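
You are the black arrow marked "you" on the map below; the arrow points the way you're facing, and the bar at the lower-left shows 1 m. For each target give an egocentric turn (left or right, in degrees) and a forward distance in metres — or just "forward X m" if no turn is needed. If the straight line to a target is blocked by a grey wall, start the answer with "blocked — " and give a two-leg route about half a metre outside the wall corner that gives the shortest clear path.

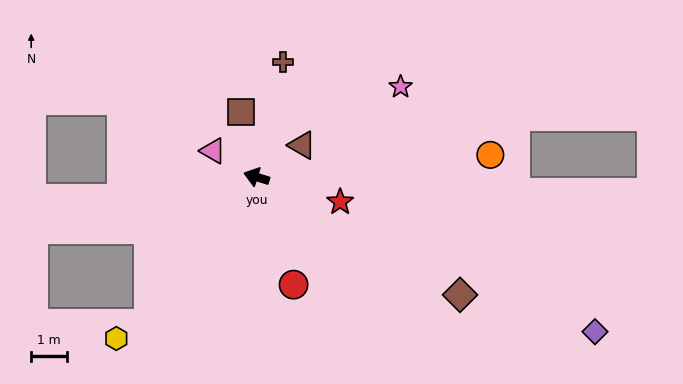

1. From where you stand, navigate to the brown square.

turn right 60°, forward 1.9 m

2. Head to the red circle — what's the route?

turn left 126°, forward 3.2 m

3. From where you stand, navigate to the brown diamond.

turn left 167°, forward 6.6 m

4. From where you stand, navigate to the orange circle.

turn right 157°, forward 6.6 m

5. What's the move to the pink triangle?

turn right 14°, forward 1.4 m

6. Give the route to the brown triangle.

turn right 128°, forward 1.6 m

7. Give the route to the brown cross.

turn right 86°, forward 3.3 m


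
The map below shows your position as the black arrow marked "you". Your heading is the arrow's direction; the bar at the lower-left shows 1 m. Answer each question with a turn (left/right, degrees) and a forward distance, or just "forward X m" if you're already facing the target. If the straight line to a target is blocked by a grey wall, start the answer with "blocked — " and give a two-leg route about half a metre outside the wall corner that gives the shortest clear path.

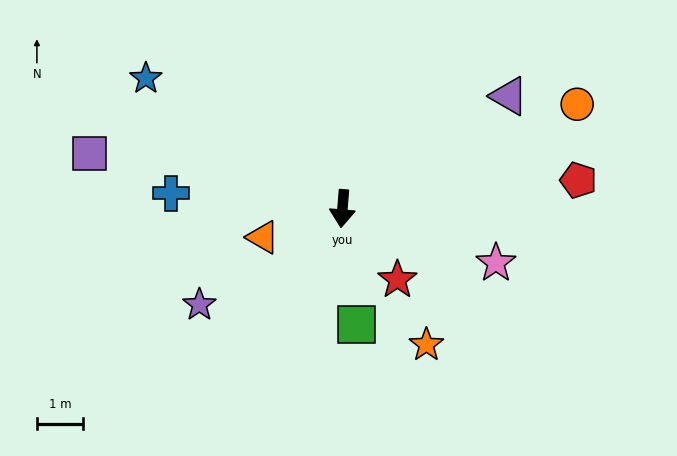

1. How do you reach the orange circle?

turn left 119°, forward 5.6 m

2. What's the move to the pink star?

turn left 75°, forward 3.5 m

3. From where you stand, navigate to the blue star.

turn right 119°, forward 5.1 m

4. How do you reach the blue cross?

turn right 90°, forward 3.7 m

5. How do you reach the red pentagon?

turn left 101°, forward 5.2 m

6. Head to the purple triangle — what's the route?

turn left 129°, forward 4.4 m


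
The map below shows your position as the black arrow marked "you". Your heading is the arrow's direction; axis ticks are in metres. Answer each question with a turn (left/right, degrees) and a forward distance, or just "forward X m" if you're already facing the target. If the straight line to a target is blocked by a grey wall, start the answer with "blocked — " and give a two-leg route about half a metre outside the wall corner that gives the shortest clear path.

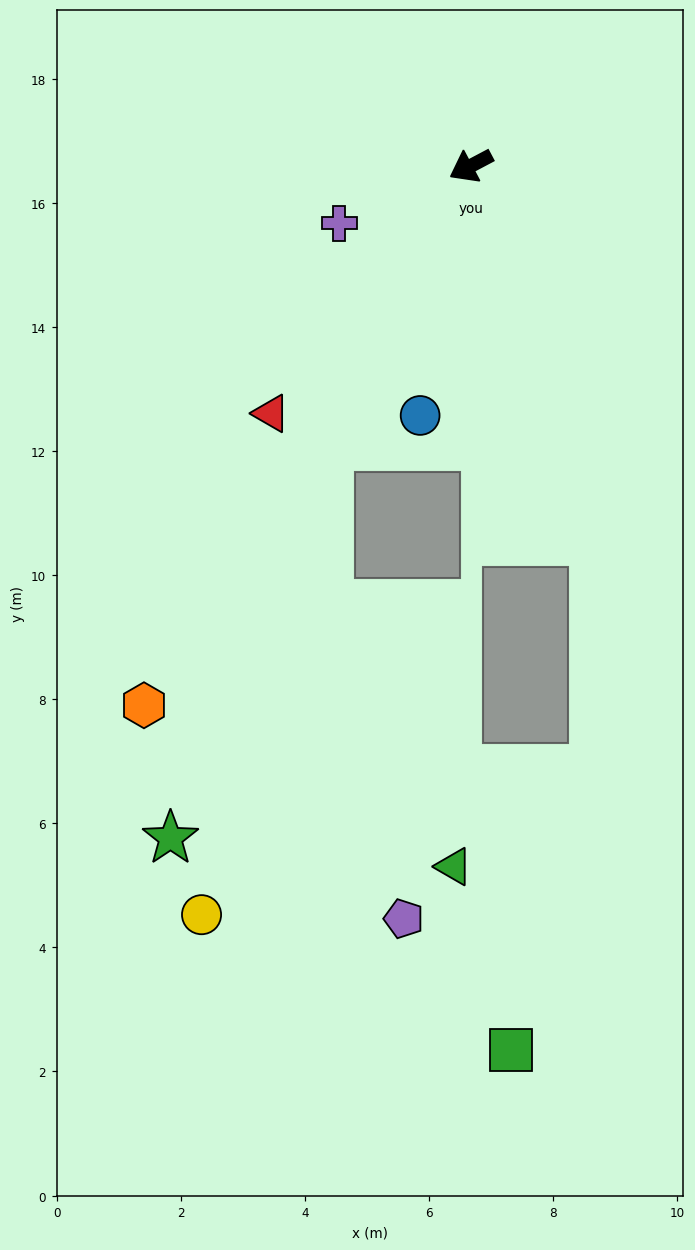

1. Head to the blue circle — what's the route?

turn left 51°, forward 4.1 m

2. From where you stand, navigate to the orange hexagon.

turn left 31°, forward 10.2 m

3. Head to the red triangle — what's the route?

turn left 23°, forward 5.1 m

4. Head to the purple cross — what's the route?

turn right 4°, forward 2.3 m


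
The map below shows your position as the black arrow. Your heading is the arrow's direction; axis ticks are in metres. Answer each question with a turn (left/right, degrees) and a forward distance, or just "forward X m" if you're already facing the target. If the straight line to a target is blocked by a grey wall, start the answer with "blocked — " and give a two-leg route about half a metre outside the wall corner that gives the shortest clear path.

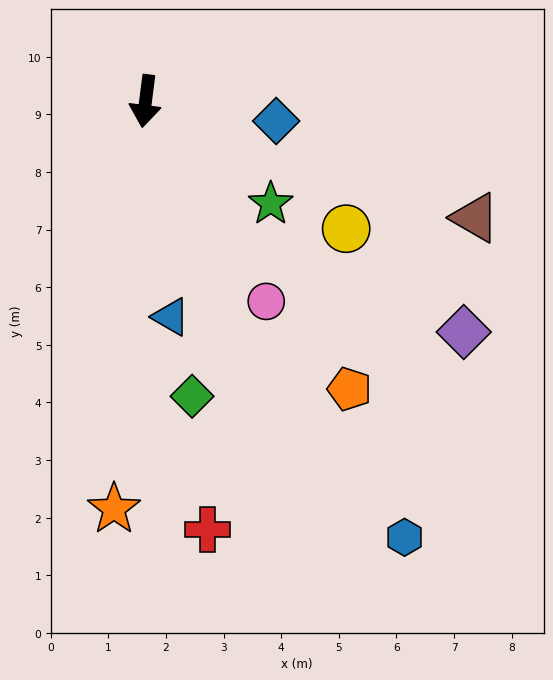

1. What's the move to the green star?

turn left 58°, forward 2.8 m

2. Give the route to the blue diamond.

turn left 89°, forward 2.3 m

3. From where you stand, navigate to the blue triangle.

turn left 14°, forward 3.8 m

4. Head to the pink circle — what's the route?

turn left 38°, forward 4.1 m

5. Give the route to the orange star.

turn left 3°, forward 7.1 m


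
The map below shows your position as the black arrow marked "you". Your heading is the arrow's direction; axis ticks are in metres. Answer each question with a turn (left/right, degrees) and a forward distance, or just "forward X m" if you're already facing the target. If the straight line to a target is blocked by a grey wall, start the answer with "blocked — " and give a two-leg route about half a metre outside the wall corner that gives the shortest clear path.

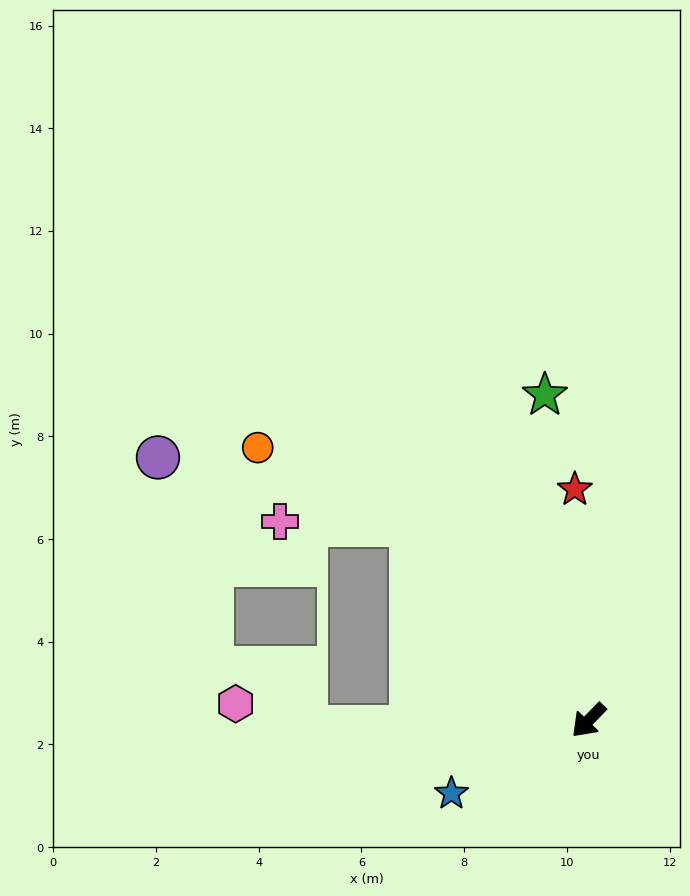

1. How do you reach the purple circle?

blocked — turn right 94°, forward 5.1 m, then turn left 33°, forward 5.1 m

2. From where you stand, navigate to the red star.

turn right 132°, forward 4.5 m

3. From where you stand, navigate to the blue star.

turn right 18°, forward 3.0 m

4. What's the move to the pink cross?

blocked — turn right 94°, forward 5.1 m, then turn left 47°, forward 2.6 m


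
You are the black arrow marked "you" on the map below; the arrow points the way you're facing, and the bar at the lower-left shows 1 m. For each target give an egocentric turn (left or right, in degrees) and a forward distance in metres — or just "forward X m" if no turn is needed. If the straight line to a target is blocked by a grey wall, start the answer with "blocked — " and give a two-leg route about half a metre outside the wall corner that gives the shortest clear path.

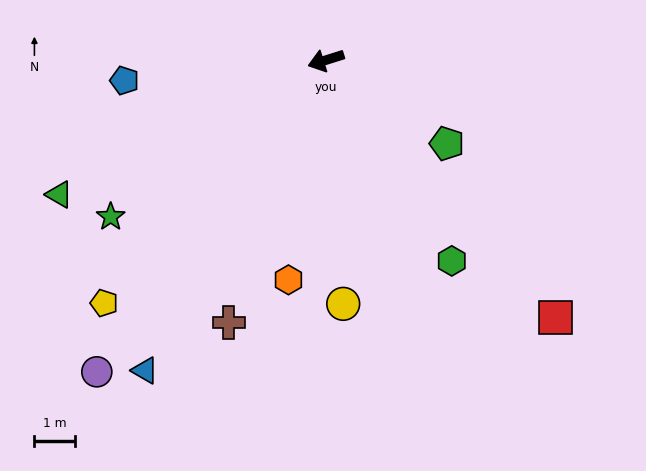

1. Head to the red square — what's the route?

turn left 114°, forward 8.4 m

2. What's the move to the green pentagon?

turn left 128°, forward 3.6 m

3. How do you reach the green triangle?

turn left 9°, forward 7.3 m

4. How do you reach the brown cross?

turn left 52°, forward 6.8 m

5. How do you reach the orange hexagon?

turn left 63°, forward 5.4 m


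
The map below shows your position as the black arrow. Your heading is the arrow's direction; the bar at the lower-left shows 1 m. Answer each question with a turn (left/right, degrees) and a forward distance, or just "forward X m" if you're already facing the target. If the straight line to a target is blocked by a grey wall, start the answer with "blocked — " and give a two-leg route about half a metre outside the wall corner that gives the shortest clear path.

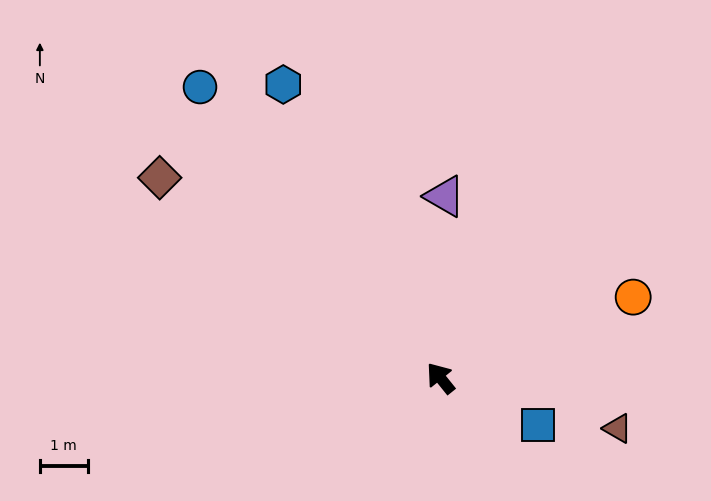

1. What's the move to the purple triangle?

turn right 40°, forward 3.8 m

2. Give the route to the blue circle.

forward 7.9 m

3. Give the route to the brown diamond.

turn left 16°, forward 7.2 m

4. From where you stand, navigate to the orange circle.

turn right 106°, forward 4.4 m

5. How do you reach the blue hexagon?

turn right 11°, forward 6.9 m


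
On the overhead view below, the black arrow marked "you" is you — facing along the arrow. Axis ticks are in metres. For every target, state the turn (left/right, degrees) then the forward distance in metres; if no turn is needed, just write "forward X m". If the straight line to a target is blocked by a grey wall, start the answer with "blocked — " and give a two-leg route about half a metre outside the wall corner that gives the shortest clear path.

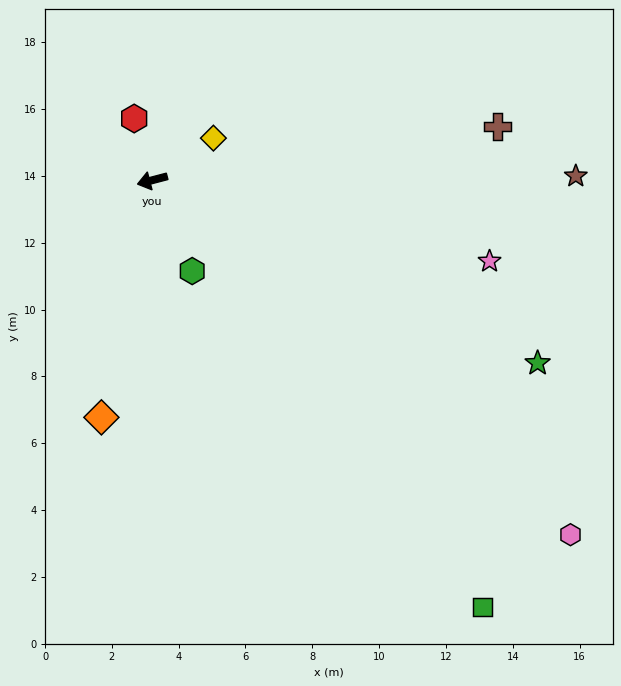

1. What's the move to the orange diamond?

turn left 63°, forward 7.3 m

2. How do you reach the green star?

turn left 140°, forward 12.8 m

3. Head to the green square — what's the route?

turn left 113°, forward 16.2 m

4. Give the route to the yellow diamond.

turn right 160°, forward 2.2 m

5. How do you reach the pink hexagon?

turn left 125°, forward 16.4 m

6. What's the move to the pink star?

turn left 152°, forward 10.4 m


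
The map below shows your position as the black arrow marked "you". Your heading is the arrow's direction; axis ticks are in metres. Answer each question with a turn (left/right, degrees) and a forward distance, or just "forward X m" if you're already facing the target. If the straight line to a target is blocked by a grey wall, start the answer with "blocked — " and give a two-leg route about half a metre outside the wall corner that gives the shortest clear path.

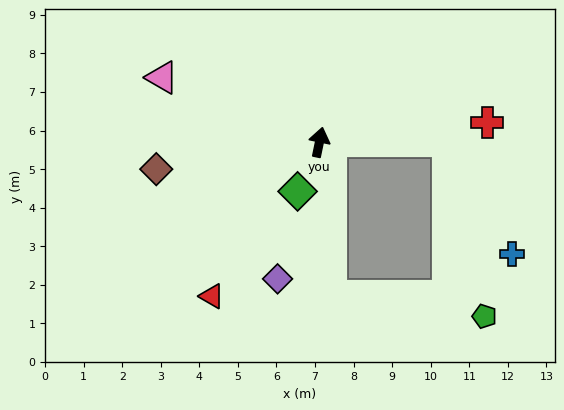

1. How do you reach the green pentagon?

blocked — turn right 77°, forward 3.3 m, then turn right 80°, forward 4.7 m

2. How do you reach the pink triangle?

turn left 79°, forward 4.4 m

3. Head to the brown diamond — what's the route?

turn left 111°, forward 4.3 m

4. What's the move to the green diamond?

turn left 168°, forward 1.4 m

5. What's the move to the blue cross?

blocked — turn right 77°, forward 3.3 m, then turn right 62°, forward 3.4 m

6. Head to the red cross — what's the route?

turn right 72°, forward 4.4 m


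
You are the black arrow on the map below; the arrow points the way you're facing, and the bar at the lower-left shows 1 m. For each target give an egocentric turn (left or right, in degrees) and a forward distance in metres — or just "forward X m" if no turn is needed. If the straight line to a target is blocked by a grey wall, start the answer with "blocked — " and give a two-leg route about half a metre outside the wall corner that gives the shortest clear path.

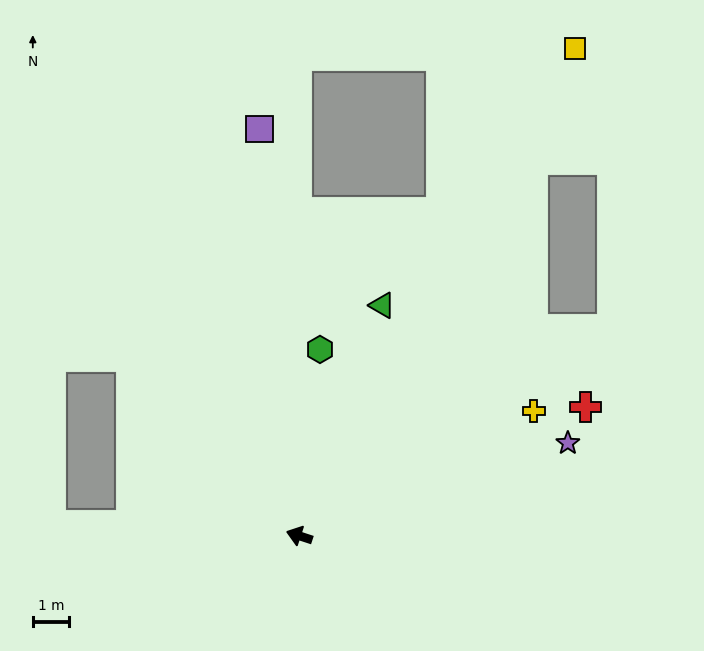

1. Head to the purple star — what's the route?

turn right 143°, forward 7.8 m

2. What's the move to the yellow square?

turn right 101°, forward 15.4 m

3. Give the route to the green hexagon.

turn right 78°, forward 5.2 m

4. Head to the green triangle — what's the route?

turn right 92°, forward 6.7 m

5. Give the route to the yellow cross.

turn right 134°, forward 7.3 m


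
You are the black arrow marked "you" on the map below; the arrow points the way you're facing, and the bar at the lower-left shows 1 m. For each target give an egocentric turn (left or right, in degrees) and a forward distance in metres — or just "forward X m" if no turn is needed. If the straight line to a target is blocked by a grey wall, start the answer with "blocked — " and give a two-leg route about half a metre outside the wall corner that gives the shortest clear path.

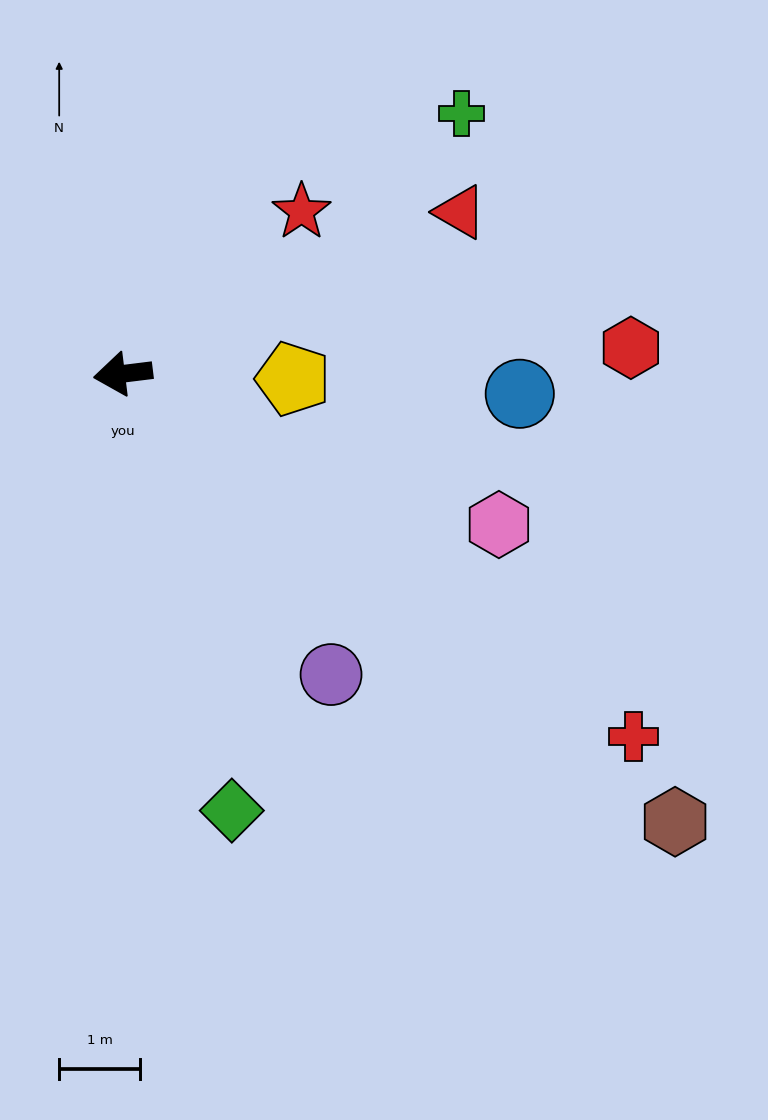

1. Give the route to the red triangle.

turn right 161°, forward 4.6 m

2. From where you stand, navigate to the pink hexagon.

turn left 151°, forward 5.0 m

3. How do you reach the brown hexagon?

turn left 134°, forward 8.8 m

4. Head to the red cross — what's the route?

turn left 138°, forward 7.7 m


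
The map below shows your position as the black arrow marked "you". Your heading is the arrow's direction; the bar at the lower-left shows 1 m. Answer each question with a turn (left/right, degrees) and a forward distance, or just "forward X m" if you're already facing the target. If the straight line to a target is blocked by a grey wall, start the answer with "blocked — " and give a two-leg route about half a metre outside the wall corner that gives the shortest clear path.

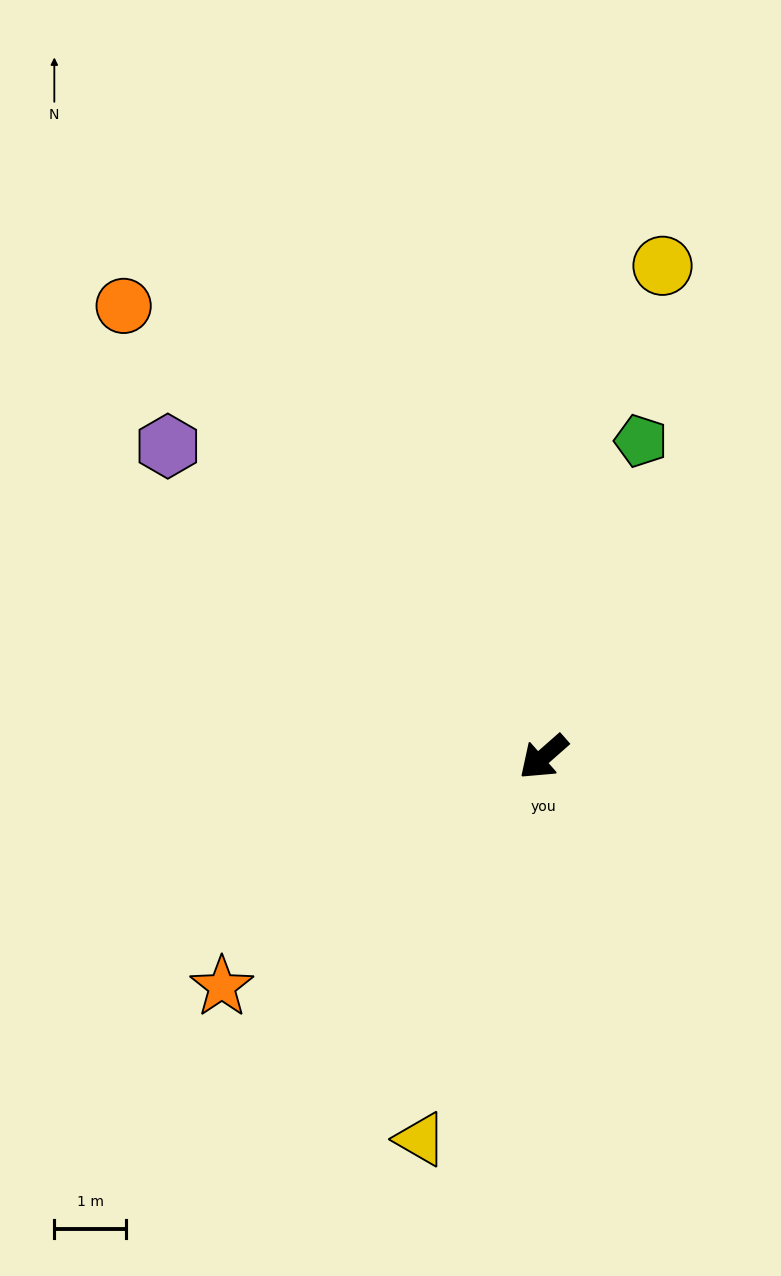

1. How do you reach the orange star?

turn right 6°, forward 5.5 m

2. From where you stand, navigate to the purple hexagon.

turn right 81°, forward 6.8 m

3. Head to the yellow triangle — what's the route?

turn left 31°, forward 5.6 m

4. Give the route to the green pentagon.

turn right 148°, forward 4.6 m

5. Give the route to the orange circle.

turn right 88°, forward 8.6 m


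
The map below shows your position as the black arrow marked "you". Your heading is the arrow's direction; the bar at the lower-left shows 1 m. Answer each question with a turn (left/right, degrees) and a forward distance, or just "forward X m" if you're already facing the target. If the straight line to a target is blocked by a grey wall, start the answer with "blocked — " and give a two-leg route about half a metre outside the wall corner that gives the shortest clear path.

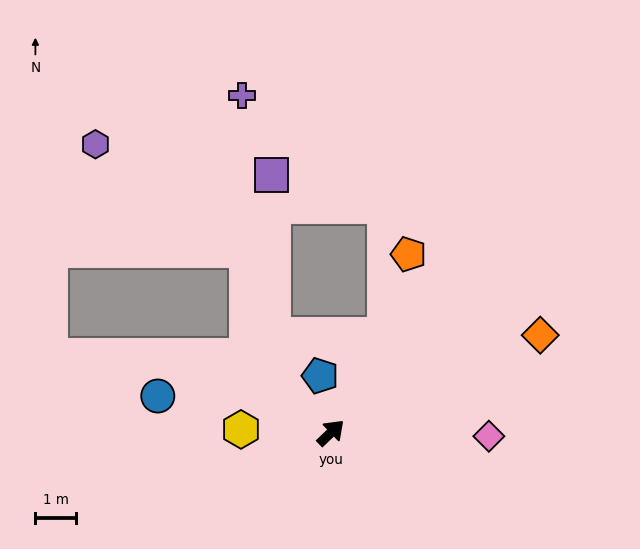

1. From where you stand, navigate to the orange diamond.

turn right 19°, forward 5.6 m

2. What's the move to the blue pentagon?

turn left 57°, forward 1.4 m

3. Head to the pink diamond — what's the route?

turn right 45°, forward 3.9 m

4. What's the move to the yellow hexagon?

turn left 134°, forward 2.2 m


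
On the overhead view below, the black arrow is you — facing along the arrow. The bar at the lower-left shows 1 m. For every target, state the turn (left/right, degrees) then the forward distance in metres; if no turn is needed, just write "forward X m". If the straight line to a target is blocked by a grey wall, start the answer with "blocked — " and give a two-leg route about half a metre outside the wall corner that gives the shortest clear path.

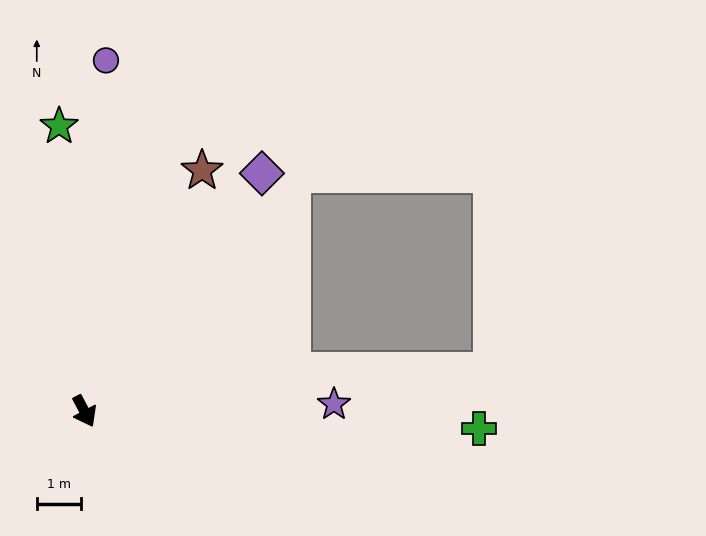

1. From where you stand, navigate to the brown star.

turn left 126°, forward 6.0 m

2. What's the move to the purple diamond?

turn left 115°, forward 6.7 m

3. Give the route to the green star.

turn left 157°, forward 6.4 m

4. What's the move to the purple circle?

turn left 149°, forward 7.9 m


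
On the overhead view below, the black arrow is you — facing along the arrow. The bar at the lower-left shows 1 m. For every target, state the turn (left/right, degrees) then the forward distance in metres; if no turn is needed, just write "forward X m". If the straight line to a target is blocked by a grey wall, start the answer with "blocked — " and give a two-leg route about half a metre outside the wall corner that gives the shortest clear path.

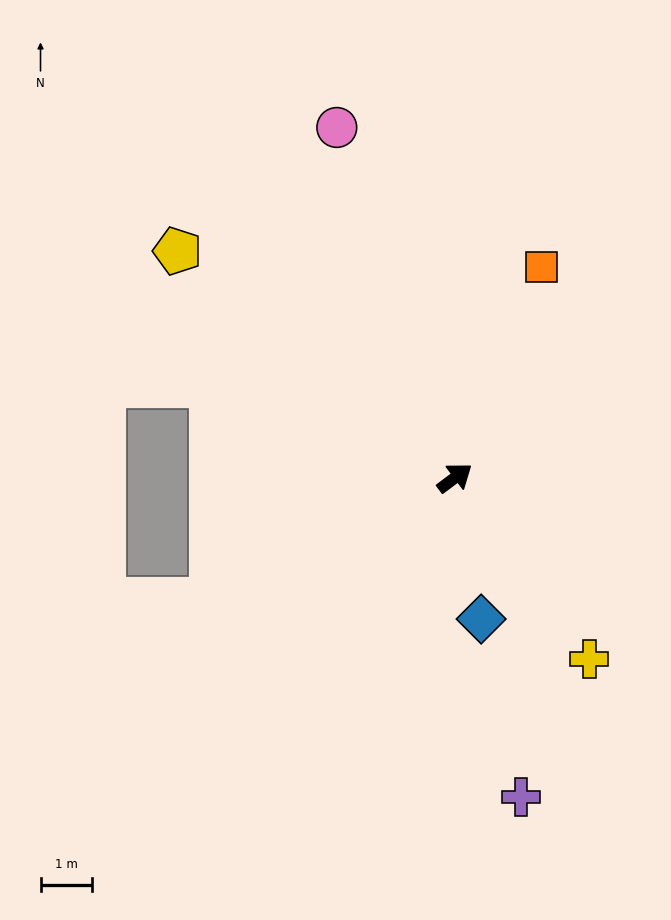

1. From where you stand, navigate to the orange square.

turn left 31°, forward 4.4 m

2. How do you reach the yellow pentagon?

turn left 104°, forward 6.9 m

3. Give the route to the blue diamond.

turn right 116°, forward 2.8 m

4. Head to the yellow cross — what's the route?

turn right 90°, forward 4.4 m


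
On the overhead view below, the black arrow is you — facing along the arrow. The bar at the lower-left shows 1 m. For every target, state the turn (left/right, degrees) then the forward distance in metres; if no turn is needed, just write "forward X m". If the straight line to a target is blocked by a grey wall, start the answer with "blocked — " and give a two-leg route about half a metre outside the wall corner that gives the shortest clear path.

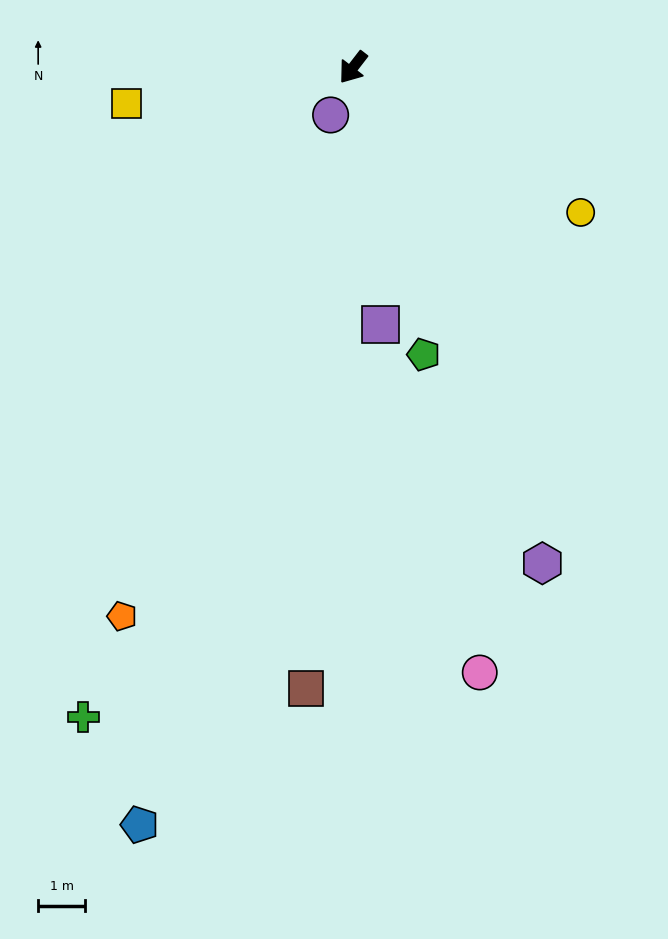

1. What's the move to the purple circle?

turn left 12°, forward 1.1 m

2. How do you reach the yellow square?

turn right 43°, forward 4.9 m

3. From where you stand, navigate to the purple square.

turn left 44°, forward 5.5 m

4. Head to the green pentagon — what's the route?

turn left 52°, forward 6.3 m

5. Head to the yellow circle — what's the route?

turn left 95°, forward 5.7 m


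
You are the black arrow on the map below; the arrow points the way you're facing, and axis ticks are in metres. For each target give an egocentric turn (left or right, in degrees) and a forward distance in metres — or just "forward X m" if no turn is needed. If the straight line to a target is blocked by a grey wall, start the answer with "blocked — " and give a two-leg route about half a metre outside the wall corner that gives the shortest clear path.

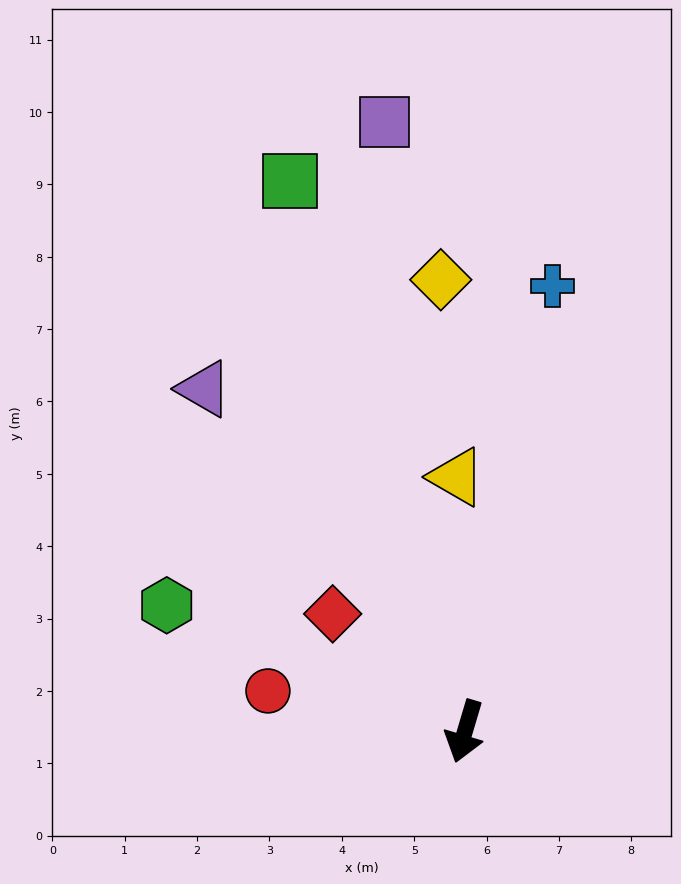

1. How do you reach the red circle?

turn right 85°, forward 2.8 m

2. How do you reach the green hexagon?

turn right 96°, forward 4.5 m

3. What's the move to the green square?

turn right 146°, forward 8.0 m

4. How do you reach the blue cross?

turn right 175°, forward 6.3 m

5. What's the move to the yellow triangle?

turn right 162°, forward 3.5 m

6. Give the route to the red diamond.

turn right 115°, forward 2.4 m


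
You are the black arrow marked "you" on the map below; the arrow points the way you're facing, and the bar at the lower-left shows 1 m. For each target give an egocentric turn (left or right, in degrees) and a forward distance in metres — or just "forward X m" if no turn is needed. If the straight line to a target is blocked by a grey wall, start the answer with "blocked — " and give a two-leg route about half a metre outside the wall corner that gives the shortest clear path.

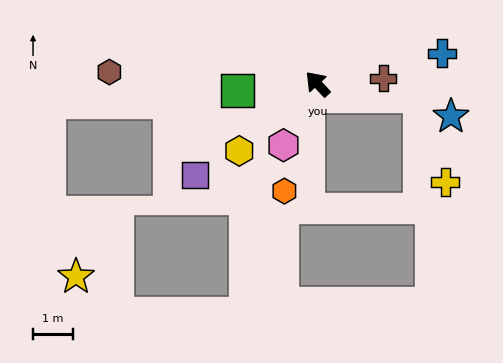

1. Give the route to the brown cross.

turn right 128°, forward 1.6 m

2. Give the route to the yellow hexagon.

turn left 88°, forward 2.6 m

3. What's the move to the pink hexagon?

turn left 108°, forward 1.7 m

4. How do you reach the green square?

turn left 52°, forward 2.0 m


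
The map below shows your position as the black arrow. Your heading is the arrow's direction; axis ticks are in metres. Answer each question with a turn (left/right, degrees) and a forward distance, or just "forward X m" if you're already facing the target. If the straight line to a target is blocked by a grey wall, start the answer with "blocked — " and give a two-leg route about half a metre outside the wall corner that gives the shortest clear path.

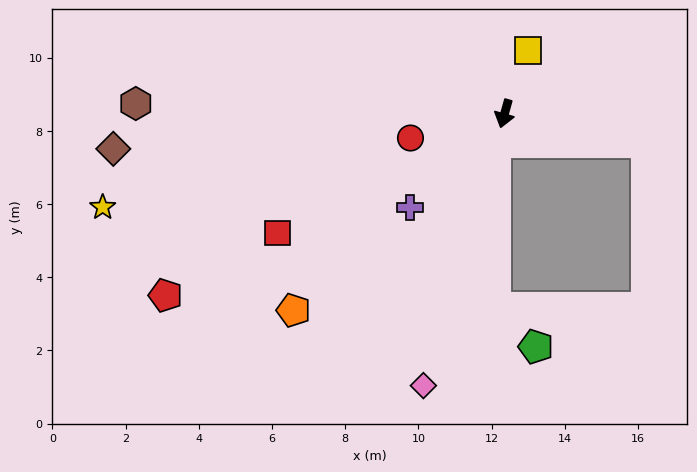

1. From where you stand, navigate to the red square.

turn right 47°, forward 7.0 m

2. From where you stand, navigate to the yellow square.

turn left 175°, forward 1.8 m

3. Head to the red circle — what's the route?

turn right 60°, forward 2.7 m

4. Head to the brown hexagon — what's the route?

turn right 76°, forward 10.1 m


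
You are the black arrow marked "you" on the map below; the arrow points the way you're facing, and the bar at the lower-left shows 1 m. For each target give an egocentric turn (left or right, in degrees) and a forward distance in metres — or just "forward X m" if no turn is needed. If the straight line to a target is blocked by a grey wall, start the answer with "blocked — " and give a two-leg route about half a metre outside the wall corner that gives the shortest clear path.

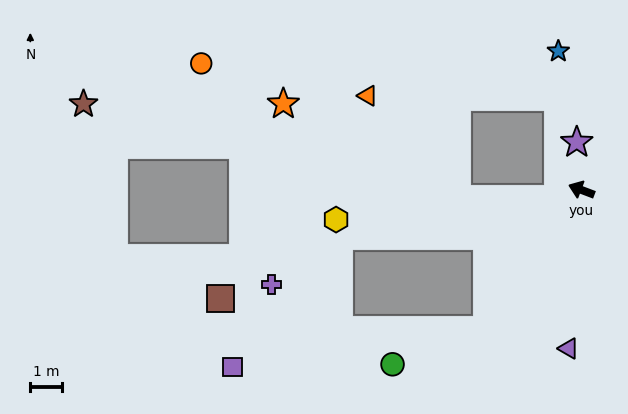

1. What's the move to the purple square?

blocked — turn left 76°, forward 5.3 m, then turn right 47°, forward 8.0 m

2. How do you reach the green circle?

blocked — turn left 76°, forward 5.3 m, then turn right 35°, forward 3.1 m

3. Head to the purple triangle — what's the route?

turn left 106°, forward 4.9 m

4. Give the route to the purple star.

turn right 64°, forward 1.5 m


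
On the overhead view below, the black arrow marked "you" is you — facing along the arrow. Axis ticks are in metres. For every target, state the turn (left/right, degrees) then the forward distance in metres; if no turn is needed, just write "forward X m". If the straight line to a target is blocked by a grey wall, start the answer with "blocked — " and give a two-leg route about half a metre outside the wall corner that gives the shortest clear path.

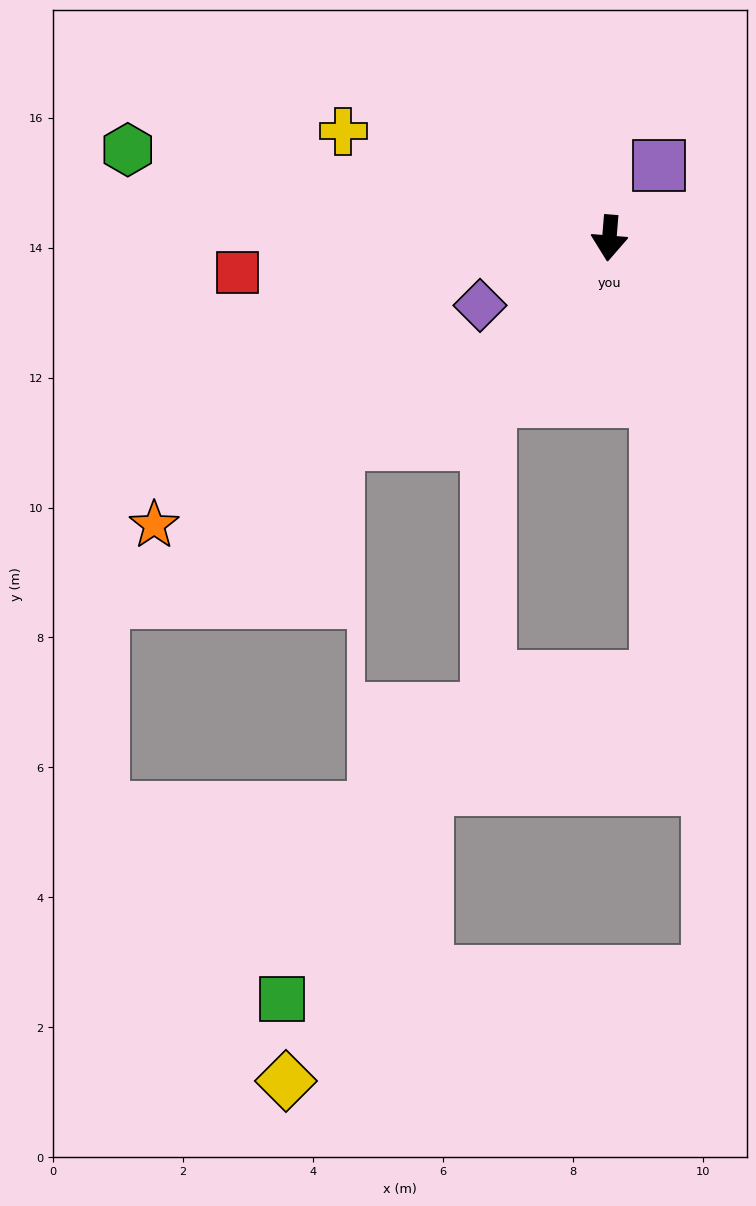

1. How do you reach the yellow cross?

turn right 107°, forward 4.4 m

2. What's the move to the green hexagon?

turn right 96°, forward 7.5 m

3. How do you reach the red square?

turn right 80°, forward 5.8 m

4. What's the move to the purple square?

turn left 150°, forward 1.4 m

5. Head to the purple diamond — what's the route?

turn right 58°, forward 2.2 m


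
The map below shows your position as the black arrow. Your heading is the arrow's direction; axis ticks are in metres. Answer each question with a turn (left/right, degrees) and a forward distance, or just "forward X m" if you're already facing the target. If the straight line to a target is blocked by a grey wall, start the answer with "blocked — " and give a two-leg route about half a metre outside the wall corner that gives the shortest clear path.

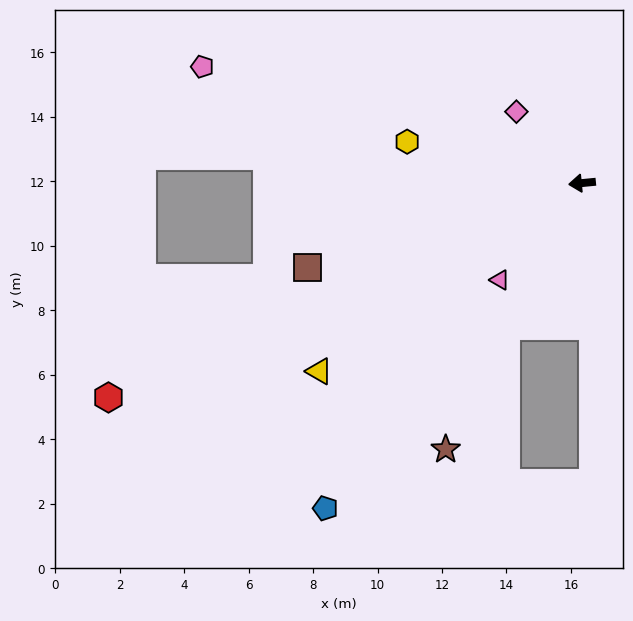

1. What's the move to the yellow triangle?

turn left 30°, forward 10.0 m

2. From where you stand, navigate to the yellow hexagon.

turn right 19°, forward 5.6 m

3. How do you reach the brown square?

turn left 11°, forward 8.9 m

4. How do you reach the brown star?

turn left 57°, forward 9.3 m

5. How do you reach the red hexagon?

turn left 19°, forward 16.1 m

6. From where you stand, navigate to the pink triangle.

turn left 44°, forward 3.9 m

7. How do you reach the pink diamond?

turn right 53°, forward 3.0 m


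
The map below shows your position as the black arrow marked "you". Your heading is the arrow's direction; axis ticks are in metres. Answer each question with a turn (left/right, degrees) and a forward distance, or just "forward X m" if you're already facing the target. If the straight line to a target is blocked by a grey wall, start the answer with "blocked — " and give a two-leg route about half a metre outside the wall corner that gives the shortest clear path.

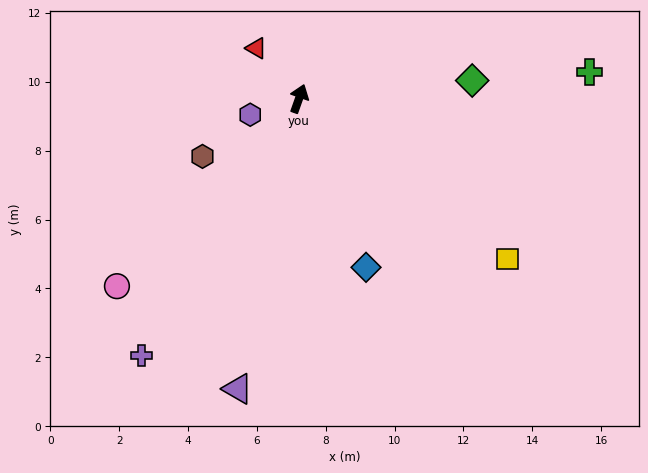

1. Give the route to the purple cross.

turn left 168°, forward 8.8 m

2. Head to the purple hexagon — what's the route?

turn left 128°, forward 1.5 m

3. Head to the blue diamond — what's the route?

turn right 139°, forward 5.3 m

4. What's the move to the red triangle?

turn left 60°, forward 1.9 m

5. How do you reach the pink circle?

turn left 155°, forward 7.6 m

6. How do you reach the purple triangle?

turn right 172°, forward 8.6 m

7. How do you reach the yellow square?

turn right 108°, forward 7.6 m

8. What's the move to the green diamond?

turn right 65°, forward 5.1 m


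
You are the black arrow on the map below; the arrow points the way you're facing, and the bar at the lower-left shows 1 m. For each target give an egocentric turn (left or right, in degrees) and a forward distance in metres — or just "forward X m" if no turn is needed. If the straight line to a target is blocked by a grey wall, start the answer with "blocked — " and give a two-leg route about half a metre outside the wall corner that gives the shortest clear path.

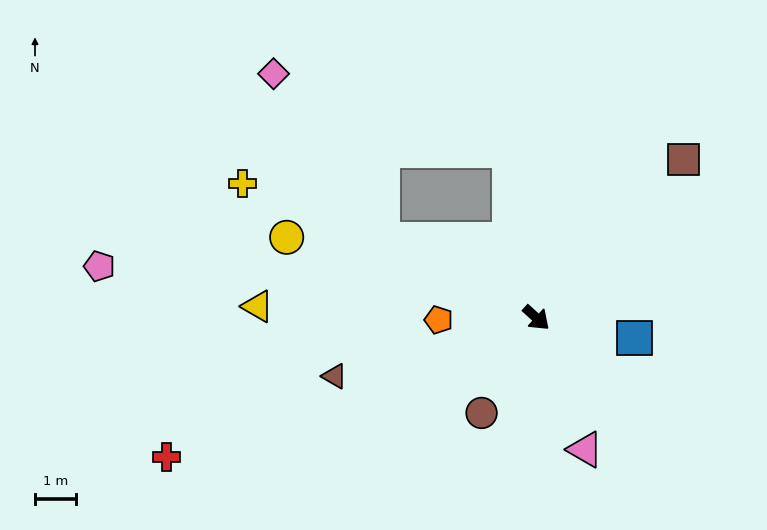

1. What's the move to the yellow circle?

turn right 156°, forward 6.4 m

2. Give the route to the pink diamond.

blocked — turn right 165°, forward 4.2 m, then turn right 29°, forward 4.8 m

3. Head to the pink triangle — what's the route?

turn right 27°, forward 3.4 m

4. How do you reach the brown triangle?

turn right 122°, forward 5.1 m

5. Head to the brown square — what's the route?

turn left 89°, forward 5.3 m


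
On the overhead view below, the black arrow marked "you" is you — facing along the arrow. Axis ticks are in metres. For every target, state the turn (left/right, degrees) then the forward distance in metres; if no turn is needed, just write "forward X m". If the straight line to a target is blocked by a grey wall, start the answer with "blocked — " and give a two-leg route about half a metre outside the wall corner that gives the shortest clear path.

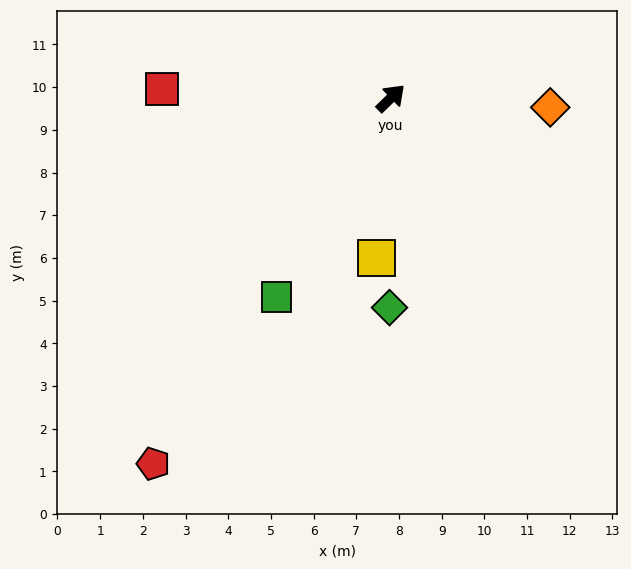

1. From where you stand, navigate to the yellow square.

turn right 139°, forward 3.8 m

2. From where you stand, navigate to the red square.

turn left 134°, forward 5.4 m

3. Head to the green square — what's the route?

turn right 164°, forward 5.4 m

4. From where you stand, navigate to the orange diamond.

turn right 47°, forward 3.7 m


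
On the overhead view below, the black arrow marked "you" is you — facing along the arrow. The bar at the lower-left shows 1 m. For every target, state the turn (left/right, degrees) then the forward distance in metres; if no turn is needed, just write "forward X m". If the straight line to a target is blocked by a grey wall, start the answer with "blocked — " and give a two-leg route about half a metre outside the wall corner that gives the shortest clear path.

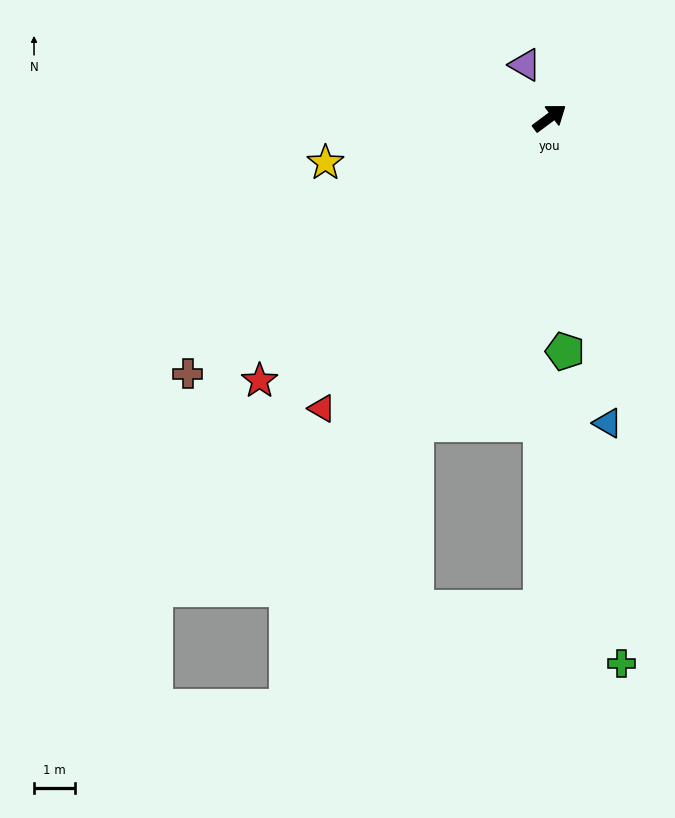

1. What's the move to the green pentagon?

turn right 123°, forward 5.7 m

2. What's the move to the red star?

turn right 174°, forward 9.5 m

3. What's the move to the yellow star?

turn left 155°, forward 5.6 m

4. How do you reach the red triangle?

turn right 165°, forward 9.0 m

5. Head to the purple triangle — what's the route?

turn left 78°, forward 1.4 m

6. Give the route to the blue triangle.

turn right 116°, forward 7.6 m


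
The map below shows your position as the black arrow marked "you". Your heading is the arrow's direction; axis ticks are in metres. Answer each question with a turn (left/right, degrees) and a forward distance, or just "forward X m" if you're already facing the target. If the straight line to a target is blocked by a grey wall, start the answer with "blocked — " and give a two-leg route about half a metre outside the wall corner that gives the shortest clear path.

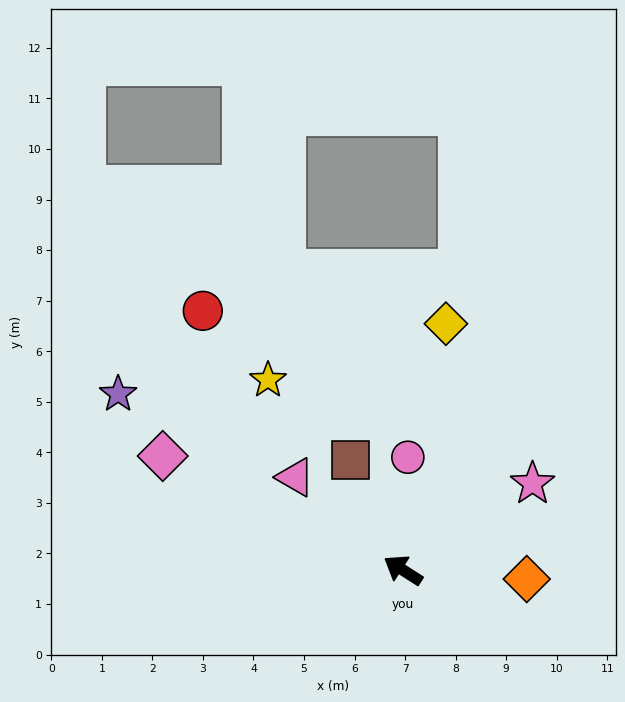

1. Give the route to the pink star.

turn right 114°, forward 3.1 m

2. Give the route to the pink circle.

turn right 60°, forward 2.2 m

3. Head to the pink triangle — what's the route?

turn right 8°, forward 2.8 m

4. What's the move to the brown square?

turn right 32°, forward 2.4 m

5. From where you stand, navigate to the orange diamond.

turn right 152°, forward 2.5 m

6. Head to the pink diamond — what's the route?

turn left 7°, forward 5.3 m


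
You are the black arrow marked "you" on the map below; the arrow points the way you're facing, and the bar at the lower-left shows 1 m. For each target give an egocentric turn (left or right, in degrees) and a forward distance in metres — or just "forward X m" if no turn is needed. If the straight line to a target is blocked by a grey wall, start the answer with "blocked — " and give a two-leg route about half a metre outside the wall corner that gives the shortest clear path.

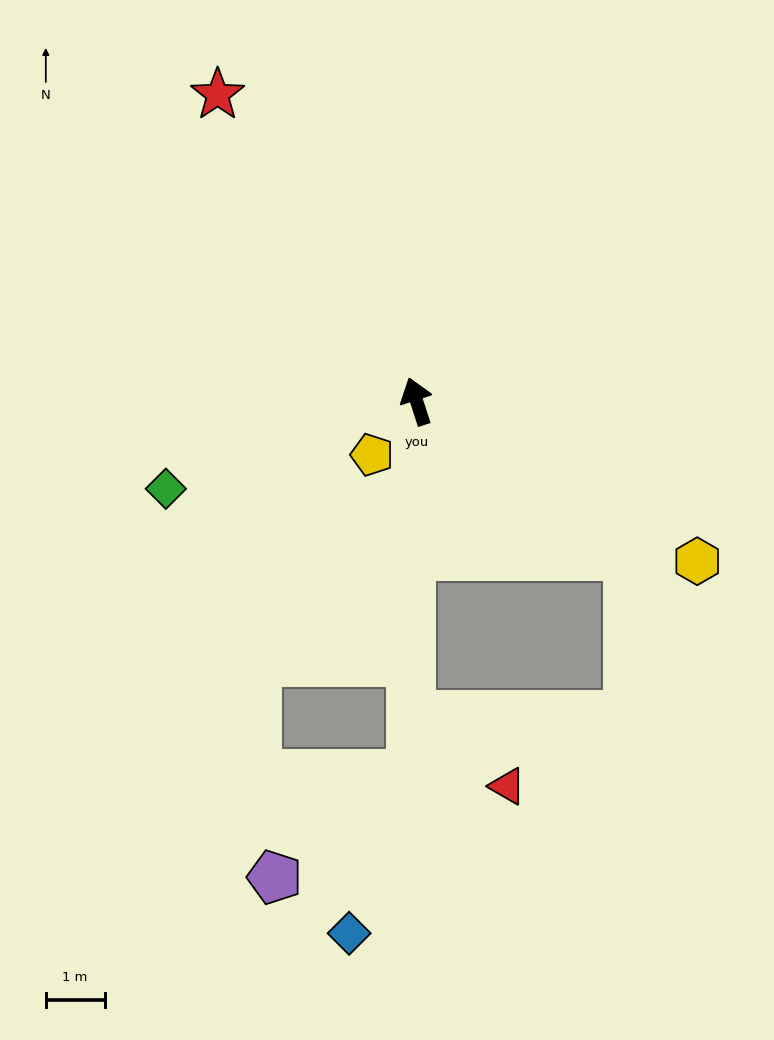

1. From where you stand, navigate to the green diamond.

turn left 91°, forward 4.5 m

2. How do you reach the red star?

turn left 15°, forward 6.2 m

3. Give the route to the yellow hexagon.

turn right 138°, forward 5.5 m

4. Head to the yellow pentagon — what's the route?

turn left 122°, forward 1.2 m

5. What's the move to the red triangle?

blocked — turn left 161°, forward 5.3 m, then turn left 55°, forward 2.0 m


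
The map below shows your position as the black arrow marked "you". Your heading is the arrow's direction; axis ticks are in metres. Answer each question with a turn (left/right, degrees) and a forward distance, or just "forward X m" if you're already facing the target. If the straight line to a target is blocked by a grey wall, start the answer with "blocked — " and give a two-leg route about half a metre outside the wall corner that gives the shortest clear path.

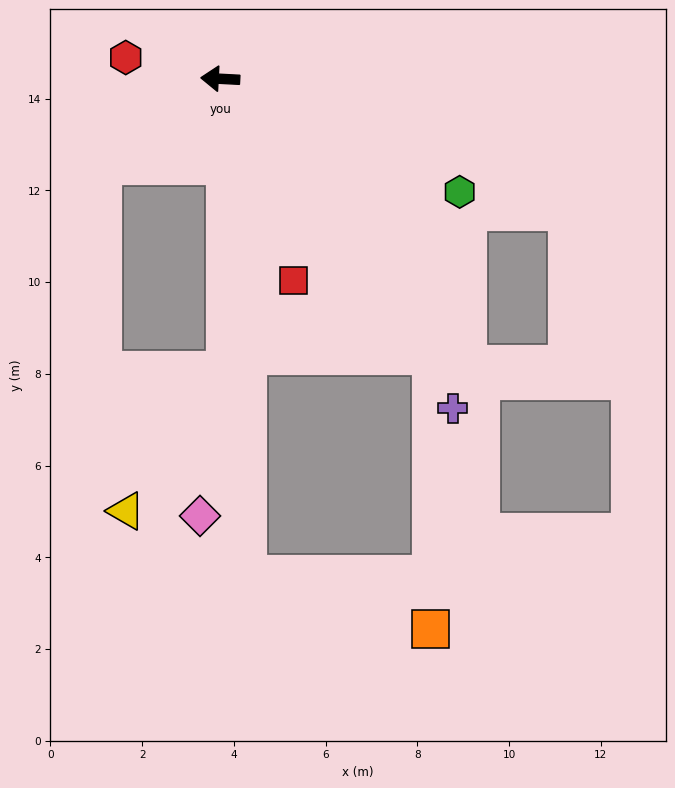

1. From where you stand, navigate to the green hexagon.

turn left 158°, forward 5.8 m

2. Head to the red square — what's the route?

turn left 113°, forward 4.7 m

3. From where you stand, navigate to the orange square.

blocked — turn left 96°, forward 10.8 m, then turn left 70°, forward 4.2 m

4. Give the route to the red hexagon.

turn right 10°, forward 2.1 m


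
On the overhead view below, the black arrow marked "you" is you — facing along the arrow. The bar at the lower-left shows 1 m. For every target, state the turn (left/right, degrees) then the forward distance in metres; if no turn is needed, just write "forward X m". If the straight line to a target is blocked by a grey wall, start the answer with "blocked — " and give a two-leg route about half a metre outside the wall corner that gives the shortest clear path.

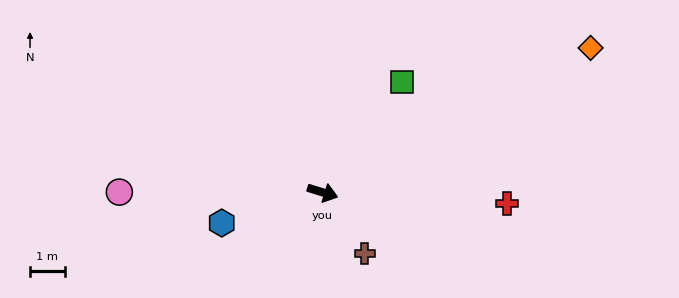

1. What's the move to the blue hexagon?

turn right 146°, forward 3.0 m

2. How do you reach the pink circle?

turn right 163°, forward 5.9 m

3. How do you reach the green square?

turn left 71°, forward 3.9 m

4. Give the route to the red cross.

turn left 14°, forward 5.3 m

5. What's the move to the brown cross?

turn right 38°, forward 2.1 m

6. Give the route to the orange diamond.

turn left 46°, forward 8.8 m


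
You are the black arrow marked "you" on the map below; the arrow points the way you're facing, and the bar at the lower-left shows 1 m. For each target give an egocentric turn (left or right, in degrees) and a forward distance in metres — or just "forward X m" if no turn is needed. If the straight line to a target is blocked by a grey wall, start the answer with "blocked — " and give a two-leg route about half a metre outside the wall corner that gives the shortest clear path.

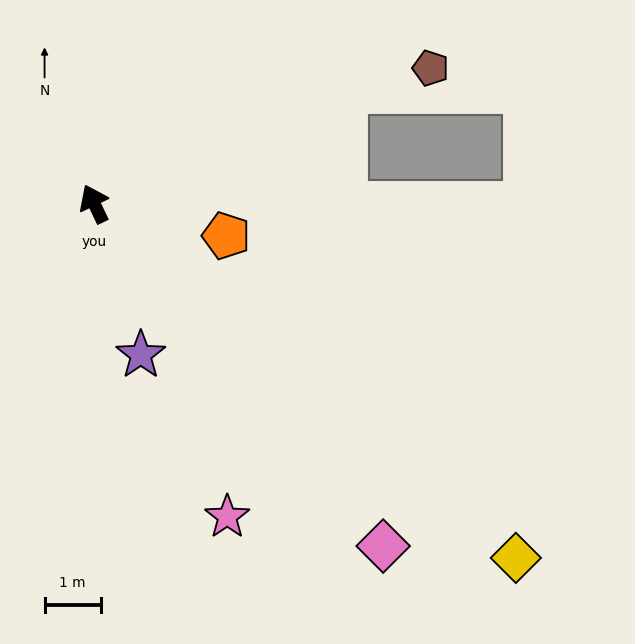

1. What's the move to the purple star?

turn left 172°, forward 2.8 m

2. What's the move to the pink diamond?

turn right 165°, forward 8.0 m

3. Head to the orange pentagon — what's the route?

turn right 129°, forward 2.4 m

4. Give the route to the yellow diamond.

turn right 155°, forward 9.8 m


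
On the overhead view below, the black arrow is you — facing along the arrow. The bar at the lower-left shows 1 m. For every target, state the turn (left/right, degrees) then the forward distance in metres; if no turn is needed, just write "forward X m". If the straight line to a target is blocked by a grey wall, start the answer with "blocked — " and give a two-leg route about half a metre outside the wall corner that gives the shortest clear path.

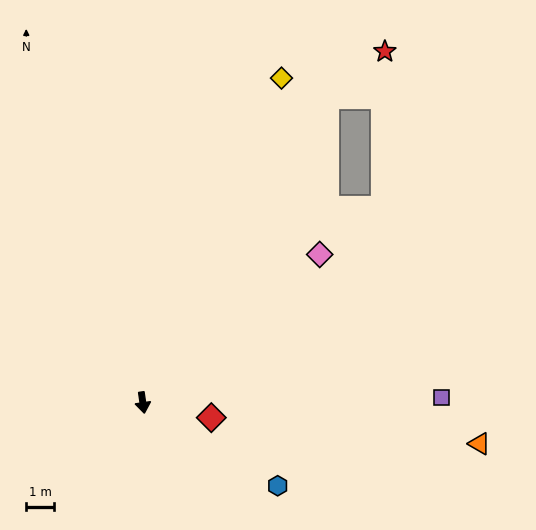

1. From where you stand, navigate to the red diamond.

turn left 69°, forward 2.5 m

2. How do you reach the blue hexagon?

turn left 50°, forward 5.7 m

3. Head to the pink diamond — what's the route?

turn left 122°, forward 8.3 m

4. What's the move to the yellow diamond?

turn left 149°, forward 12.6 m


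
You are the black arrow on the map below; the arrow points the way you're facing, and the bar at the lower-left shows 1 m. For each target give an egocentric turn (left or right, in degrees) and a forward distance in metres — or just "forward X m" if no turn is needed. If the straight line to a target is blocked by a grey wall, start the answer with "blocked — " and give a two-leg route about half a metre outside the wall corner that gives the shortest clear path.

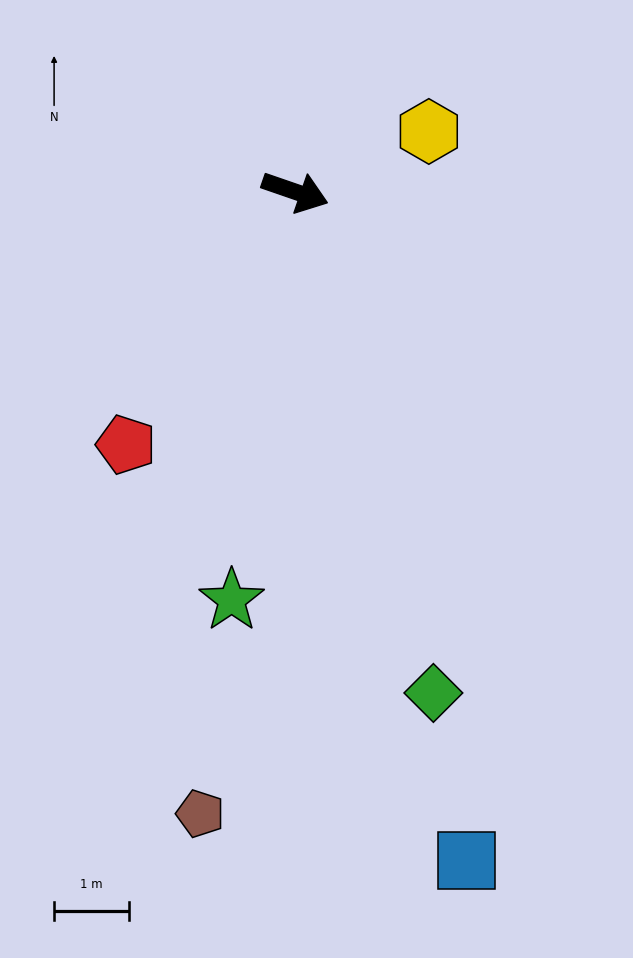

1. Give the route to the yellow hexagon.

turn left 43°, forward 2.0 m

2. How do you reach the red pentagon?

turn right 105°, forward 4.1 m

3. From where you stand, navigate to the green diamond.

turn right 56°, forward 7.0 m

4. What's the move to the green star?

turn right 80°, forward 5.5 m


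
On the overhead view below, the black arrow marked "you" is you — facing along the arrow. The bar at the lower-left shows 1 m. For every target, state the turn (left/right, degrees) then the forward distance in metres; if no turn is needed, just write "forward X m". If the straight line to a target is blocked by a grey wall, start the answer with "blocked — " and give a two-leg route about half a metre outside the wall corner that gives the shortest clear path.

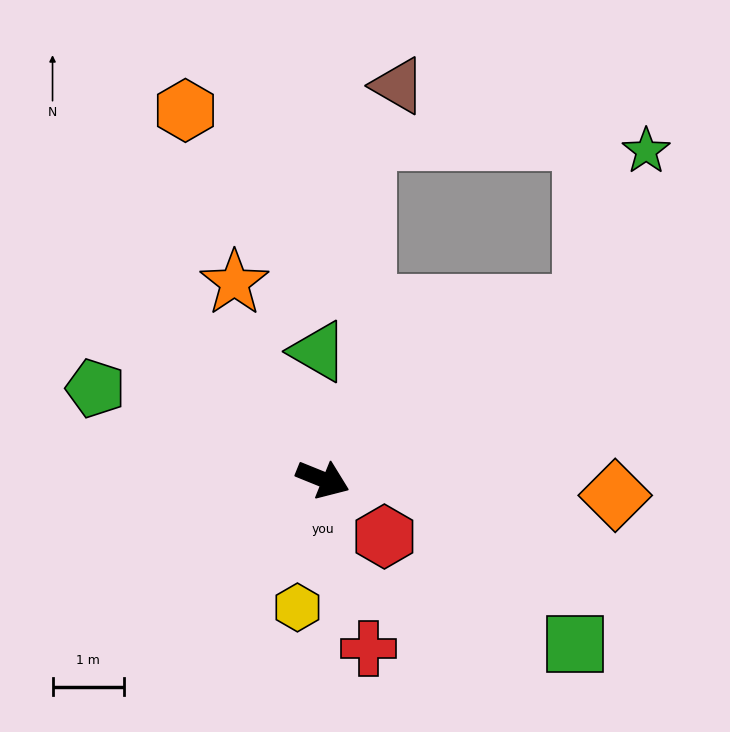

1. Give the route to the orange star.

turn left 136°, forward 3.0 m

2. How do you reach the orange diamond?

turn left 19°, forward 4.1 m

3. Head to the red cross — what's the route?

turn right 53°, forward 2.5 m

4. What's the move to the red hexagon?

turn right 21°, forward 1.2 m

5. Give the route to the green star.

blocked — turn left 56°, forward 4.4 m, then turn left 34°, forward 2.3 m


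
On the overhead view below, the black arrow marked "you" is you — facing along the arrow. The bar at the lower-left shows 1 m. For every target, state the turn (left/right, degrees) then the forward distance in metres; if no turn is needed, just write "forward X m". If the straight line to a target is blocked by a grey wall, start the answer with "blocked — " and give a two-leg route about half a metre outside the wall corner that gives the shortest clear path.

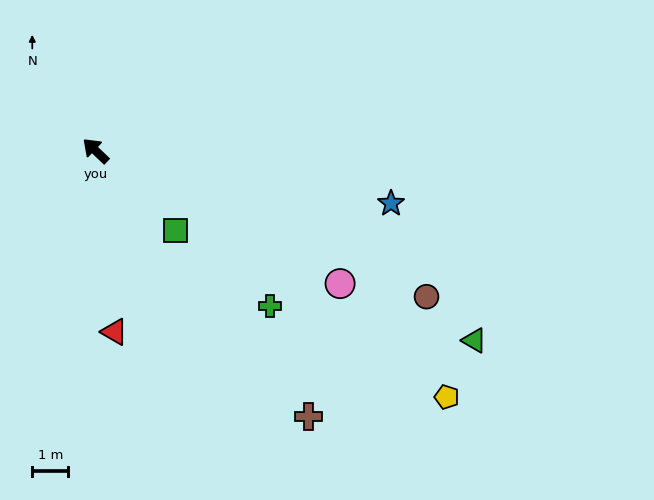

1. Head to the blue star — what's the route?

turn right 146°, forward 8.3 m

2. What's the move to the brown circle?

turn right 160°, forward 10.0 m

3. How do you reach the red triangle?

turn left 140°, forward 5.0 m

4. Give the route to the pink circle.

turn right 165°, forward 7.7 m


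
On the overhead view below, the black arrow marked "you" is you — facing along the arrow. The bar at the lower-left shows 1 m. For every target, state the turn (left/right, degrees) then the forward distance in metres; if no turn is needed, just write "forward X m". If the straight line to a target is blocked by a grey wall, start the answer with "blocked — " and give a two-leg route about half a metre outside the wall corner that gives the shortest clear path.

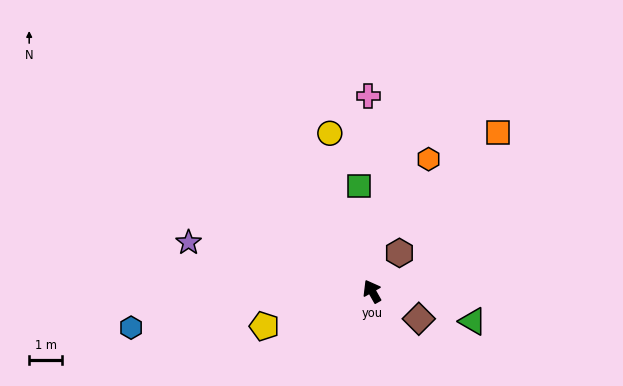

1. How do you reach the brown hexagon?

turn right 65°, forward 1.4 m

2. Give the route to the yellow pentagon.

turn left 78°, forward 3.4 m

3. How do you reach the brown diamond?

turn right 150°, forward 1.6 m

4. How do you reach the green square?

turn right 22°, forward 3.2 m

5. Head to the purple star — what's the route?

turn left 46°, forward 5.7 m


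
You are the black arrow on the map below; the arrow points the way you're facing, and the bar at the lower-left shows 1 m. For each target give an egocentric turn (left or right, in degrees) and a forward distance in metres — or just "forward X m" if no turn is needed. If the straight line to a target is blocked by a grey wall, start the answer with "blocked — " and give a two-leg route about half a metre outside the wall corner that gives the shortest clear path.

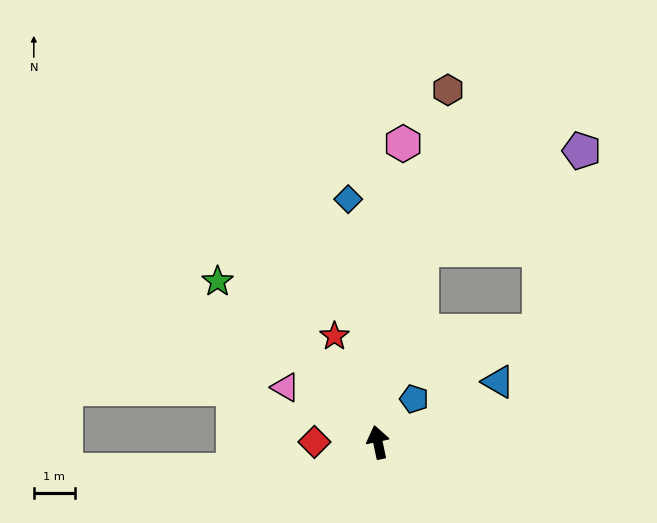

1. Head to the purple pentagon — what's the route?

blocked — turn right 25°, forward 4.8 m, then turn right 45°, forward 4.6 m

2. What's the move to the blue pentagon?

turn right 52°, forward 1.4 m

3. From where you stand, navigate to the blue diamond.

turn right 5°, forward 5.9 m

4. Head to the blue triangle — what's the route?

turn right 75°, forward 3.3 m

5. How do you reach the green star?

turn left 33°, forward 5.5 m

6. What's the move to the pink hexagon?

turn right 17°, forward 7.3 m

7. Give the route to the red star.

turn left 10°, forward 2.8 m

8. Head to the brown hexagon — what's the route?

turn right 23°, forward 8.7 m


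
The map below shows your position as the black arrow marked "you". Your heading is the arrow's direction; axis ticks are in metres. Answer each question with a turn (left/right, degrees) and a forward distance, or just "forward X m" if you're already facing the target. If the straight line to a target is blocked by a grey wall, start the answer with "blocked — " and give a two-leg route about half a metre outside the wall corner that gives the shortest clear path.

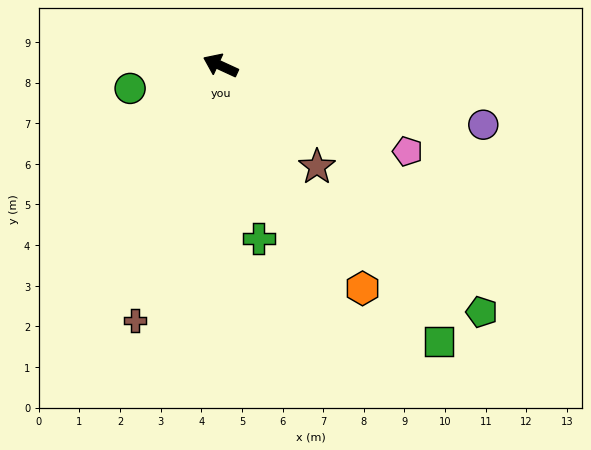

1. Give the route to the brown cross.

turn left 96°, forward 6.6 m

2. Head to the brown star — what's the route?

turn left 158°, forward 3.4 m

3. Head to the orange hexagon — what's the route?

turn left 147°, forward 6.5 m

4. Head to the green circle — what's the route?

turn left 39°, forward 2.3 m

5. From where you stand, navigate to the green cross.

turn left 127°, forward 4.4 m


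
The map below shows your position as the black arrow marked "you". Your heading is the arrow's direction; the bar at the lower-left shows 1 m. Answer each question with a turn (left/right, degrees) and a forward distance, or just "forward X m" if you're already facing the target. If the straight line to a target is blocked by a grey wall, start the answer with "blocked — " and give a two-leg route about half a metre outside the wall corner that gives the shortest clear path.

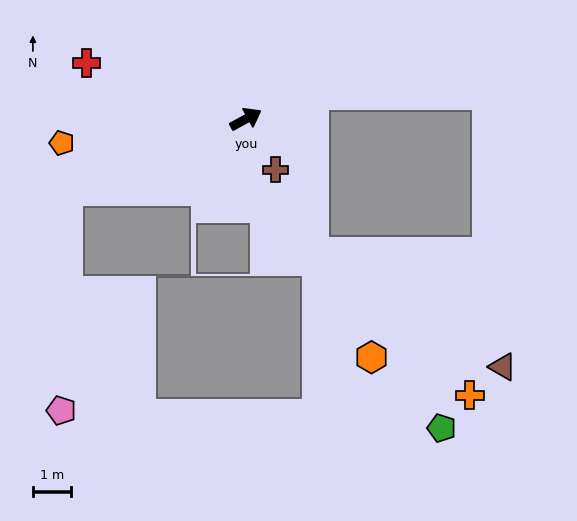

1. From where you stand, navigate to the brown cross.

turn right 89°, forward 1.5 m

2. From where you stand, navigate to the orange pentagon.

turn left 159°, forward 4.9 m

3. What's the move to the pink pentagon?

blocked — turn left 173°, forward 5.1 m, then turn left 67°, forward 5.8 m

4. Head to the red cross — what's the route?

turn left 132°, forward 4.4 m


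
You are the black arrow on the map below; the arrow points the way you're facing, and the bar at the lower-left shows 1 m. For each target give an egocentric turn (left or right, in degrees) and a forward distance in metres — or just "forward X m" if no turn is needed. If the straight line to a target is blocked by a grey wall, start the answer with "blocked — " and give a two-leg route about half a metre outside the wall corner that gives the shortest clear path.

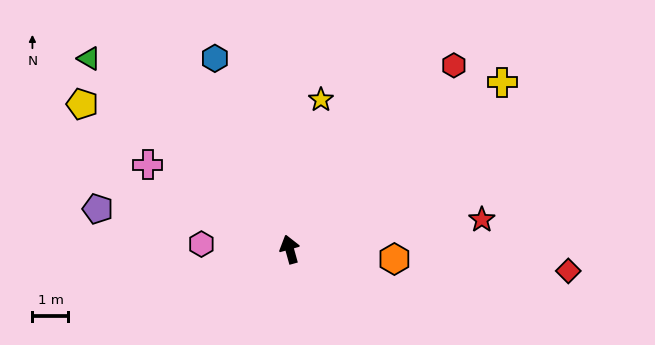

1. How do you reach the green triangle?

turn left 31°, forward 7.7 m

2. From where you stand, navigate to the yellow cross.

turn right 67°, forward 7.5 m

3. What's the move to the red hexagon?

turn right 57°, forward 6.8 m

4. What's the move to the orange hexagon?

turn right 111°, forward 2.9 m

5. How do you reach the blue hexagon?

turn left 6°, forward 5.7 m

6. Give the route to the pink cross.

turn left 44°, forward 4.6 m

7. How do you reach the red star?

turn right 97°, forward 5.4 m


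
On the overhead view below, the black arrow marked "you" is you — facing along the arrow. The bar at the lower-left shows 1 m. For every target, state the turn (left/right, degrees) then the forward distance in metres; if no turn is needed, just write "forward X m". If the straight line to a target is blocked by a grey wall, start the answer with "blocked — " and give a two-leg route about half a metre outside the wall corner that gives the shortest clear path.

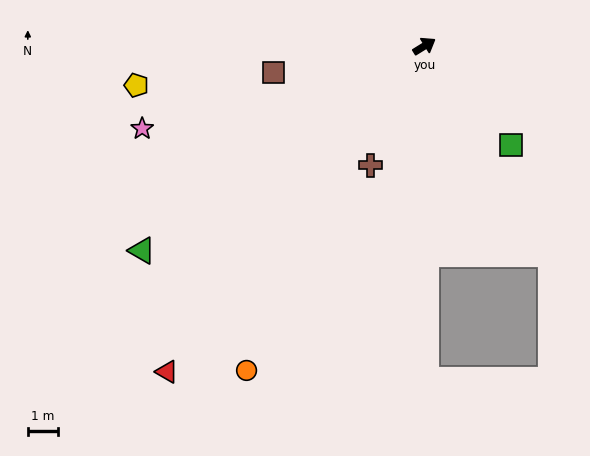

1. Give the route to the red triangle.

turn right 160°, forward 13.8 m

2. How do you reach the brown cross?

turn right 146°, forward 4.3 m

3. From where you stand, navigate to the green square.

turn right 81°, forward 4.4 m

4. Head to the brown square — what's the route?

turn left 158°, forward 5.1 m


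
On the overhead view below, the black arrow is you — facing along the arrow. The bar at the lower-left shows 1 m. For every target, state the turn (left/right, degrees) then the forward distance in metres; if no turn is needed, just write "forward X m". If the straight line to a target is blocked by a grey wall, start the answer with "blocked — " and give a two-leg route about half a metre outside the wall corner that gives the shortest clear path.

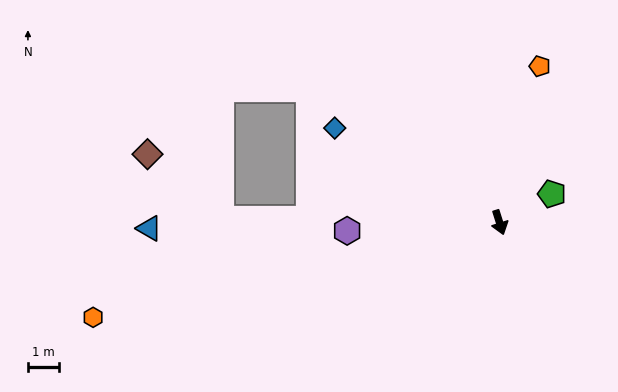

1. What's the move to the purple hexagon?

turn right 104°, forward 5.0 m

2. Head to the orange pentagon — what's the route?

turn left 148°, forward 5.2 m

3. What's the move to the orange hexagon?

turn right 94°, forward 13.5 m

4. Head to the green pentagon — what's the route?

turn left 101°, forward 1.9 m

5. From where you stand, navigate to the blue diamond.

turn right 137°, forward 6.2 m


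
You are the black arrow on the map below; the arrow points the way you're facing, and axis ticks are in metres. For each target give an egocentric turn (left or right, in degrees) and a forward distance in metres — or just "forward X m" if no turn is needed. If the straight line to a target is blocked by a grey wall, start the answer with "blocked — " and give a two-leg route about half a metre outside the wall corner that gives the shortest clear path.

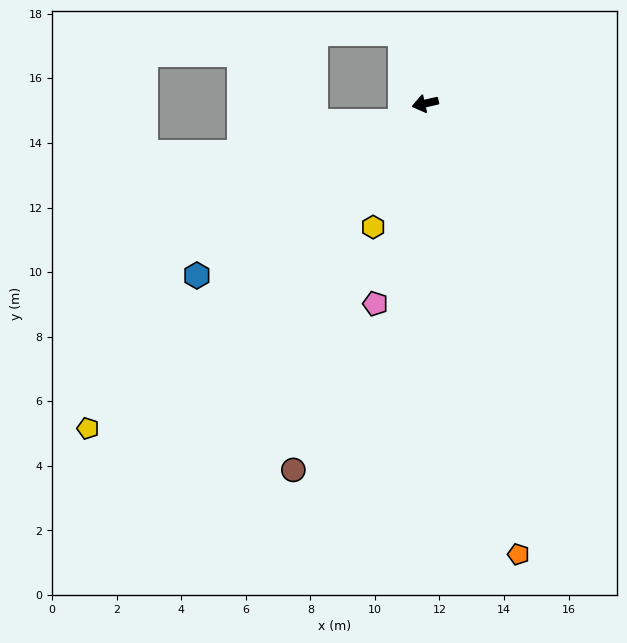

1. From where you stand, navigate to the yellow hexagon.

turn left 54°, forward 4.2 m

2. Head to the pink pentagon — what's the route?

turn left 63°, forward 6.4 m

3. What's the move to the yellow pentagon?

turn left 31°, forward 14.5 m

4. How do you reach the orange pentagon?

turn left 89°, forward 14.3 m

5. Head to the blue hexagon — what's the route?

turn left 24°, forward 8.9 m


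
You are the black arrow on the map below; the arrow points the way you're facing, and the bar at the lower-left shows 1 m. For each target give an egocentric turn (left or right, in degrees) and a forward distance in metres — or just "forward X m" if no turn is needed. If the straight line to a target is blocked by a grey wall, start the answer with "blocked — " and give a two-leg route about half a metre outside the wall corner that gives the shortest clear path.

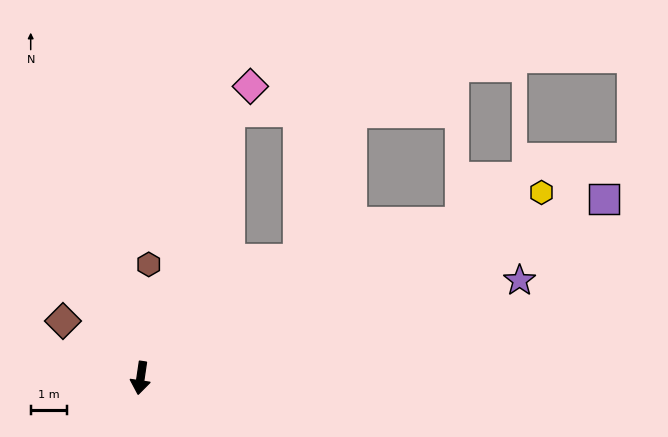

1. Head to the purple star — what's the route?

turn left 113°, forward 10.8 m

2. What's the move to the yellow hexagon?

turn left 123°, forward 12.2 m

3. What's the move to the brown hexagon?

turn right 176°, forward 3.1 m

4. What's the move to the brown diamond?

turn right 118°, forward 2.7 m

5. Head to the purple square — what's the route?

turn left 120°, forward 13.7 m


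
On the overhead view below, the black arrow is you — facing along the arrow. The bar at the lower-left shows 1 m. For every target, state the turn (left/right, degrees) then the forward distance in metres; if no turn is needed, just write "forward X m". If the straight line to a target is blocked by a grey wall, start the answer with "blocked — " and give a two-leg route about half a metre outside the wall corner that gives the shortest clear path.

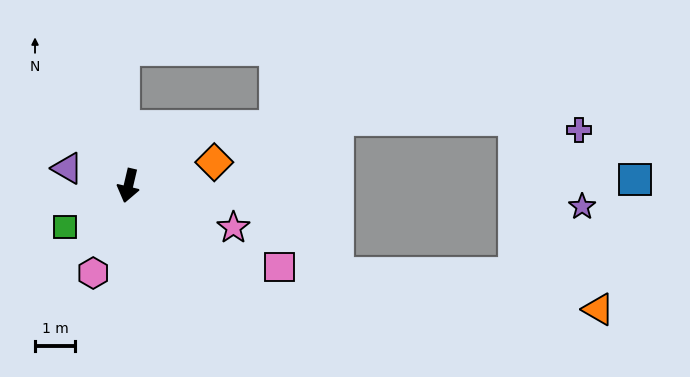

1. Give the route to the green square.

turn right 44°, forward 1.9 m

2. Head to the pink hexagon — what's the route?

turn right 9°, forward 2.4 m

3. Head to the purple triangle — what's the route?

turn right 93°, forward 1.6 m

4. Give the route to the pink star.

turn left 81°, forward 2.8 m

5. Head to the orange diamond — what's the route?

turn left 118°, forward 2.2 m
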